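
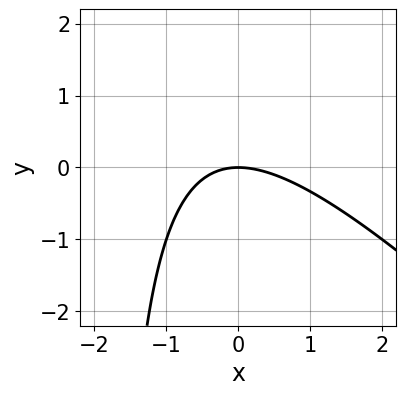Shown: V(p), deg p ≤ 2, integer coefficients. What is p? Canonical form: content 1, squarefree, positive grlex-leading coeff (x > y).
x^2 + x*y + 2*y

First, degree: no degree-1 curve has this shape, so deg p = 2.
Next, from the visible intercepts: one y-axis crossing is at y = 0; it crosses the x-axis at the gridline x = 0.
Finally, the integer polynomial consistent with all of this is the stated p.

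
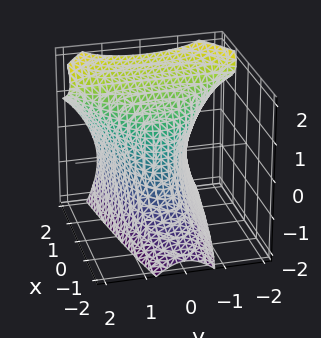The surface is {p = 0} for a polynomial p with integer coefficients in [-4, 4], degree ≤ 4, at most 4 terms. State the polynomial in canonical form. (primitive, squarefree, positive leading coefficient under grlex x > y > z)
1. The degree is 3 — a generic line meets the surface in up to 3 points.
2. Reading off the gridlines: one y-axis crossing is at y = 0; it crosses the x-axis at the gridline x = 0.
3. Matching integer coefficients to the picture gives p.

2*y^2*z - z^3 - 3*y^2 + 3*x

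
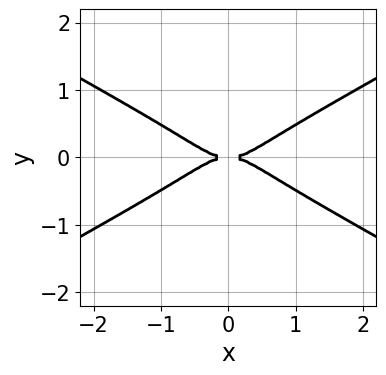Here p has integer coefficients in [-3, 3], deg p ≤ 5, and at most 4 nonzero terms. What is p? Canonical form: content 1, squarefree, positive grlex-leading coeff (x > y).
deg p = 4.
Symmetries: mirror symmetry y ↦ −y ⇒ only even powers of y; it's symmetric under x → −x, forcing even powers of x.
Observable constraints: one y-axis crossing is at y = 0; one x-axis crossing is at x = 0.
Together with the visible shape, these determine p as stated.

x^4 - 3*x^2*y^2 - y^4 - y^2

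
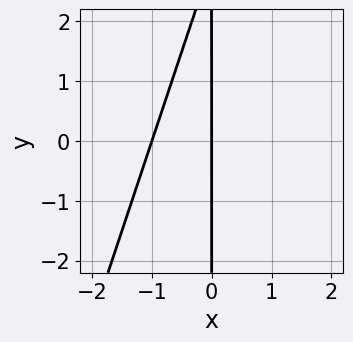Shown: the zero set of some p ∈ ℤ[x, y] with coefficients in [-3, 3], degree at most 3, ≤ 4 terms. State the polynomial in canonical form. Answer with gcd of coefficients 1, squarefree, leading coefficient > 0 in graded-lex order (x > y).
3*x^2 - x*y + 3*x

1. deg p = 2. A generic line meets the curve in up to 2 points.
2. Reading off the gridlines: the x-axis gridline crossings are at x ∈ {-1, 0}; the visible y-axis segment lies entirely on the curve.
3. Assembling these constraints gives the stated polynomial.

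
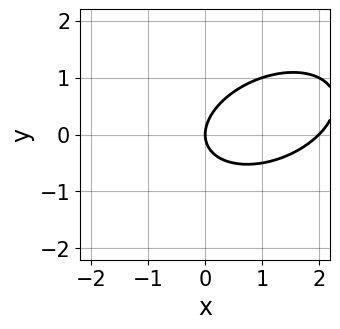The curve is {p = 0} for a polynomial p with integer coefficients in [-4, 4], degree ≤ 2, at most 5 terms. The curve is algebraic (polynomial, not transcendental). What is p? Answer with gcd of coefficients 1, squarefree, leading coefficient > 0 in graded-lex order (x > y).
x^2 - x*y + 2*y^2 - 2*x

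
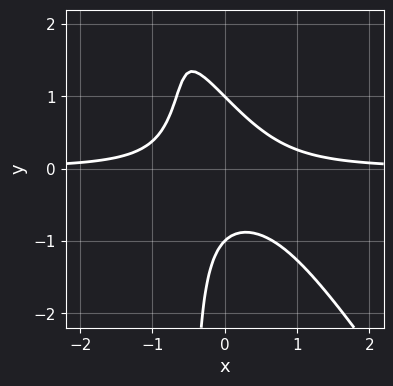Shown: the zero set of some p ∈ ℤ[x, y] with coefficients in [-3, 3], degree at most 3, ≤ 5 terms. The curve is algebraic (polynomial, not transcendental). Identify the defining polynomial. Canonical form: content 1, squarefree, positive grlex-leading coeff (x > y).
1. The degree is 3 — a generic line meets the curve in up to 3 points.
2. Observable constraints: it misses every integer gridline on the x-axis; the y-axis gridline crossings are at y ∈ {-1, 1}.
3. These observations pin down the coefficients.

3*x^2*y + 2*x*y^2 + y^2 - 1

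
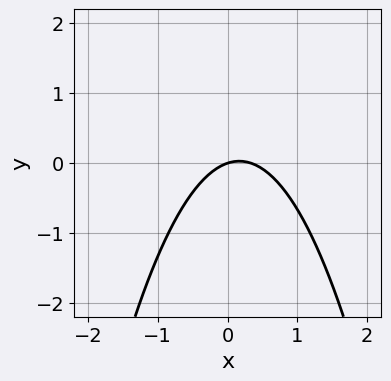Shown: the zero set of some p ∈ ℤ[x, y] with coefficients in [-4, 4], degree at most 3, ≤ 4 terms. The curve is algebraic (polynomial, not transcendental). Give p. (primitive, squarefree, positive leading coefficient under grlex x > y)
3*x^2 - x + 3*y

(a) The degree is 2 — the shape is more complex than any degree-1 curve.
(b) Observable constraints: it meets the y-axis at y = 0 (among the integer gridlines); it meets the x-axis at x = 0 (among the integer gridlines).
(c) Together with the visible shape, these determine p as stated.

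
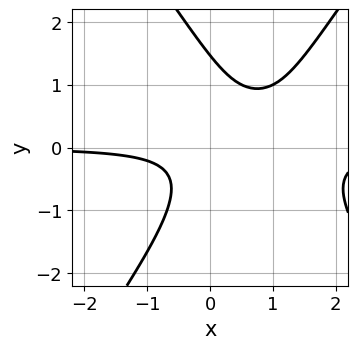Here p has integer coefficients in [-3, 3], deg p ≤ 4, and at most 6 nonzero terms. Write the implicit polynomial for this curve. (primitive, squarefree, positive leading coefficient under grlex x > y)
2*x^2*y - y^3 - 3*x*y + y^2 + 1

First, the degree is 3 — no degree-2 curve has this shape.
Then, observable constraints: no x-intercept at any integer in the box.
Finally, assembling these constraints gives the stated polynomial.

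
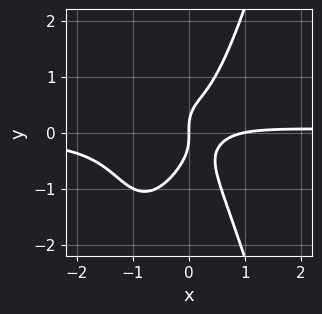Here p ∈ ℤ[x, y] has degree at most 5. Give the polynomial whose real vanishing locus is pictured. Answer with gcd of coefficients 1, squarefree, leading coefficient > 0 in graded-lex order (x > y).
First, degree: no degree-3 curve has this shape, so deg p = 4.
Then, reading off the gridlines: the x-axis gridline crossings are at x ∈ {0, 1}; one y-axis crossing is at y = 0.
Finally, matching integer coefficients to the picture gives p.

3*x^3*y + 2*x^2*y - y^3 - x^2 + x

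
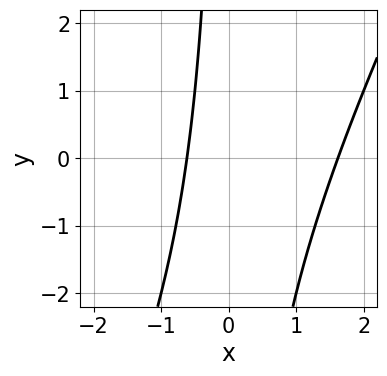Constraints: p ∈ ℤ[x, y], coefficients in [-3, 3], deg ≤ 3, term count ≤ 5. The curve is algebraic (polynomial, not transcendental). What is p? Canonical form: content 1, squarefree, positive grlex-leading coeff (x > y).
2*x^2 - x*y - 2*x - 2

(a) The degree is 2 — a generic line meets the curve in up to 2 points.
(b) Observable constraints: no y-intercept at any integer in the box.
(c) Fitting integer coefficients to these (and the overall shape) gives p.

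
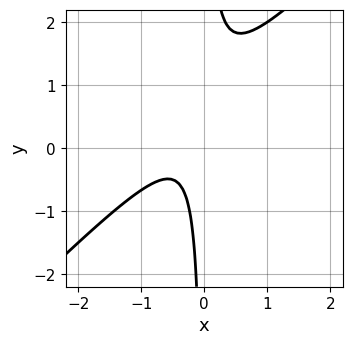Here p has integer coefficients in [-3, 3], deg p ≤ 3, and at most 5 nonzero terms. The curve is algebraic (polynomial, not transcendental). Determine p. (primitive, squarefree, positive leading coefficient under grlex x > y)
3*x^2 - 3*x*y + 2*x + 1

(a) The degree is 2 — no degree-1 curve has this shape.
(b) From the axis intercepts and sections: it misses every integer gridline on the x-axis; the curve avoids every integer y-axis point in the box.
(c) Fitting integer coefficients to these (and the overall shape) gives p.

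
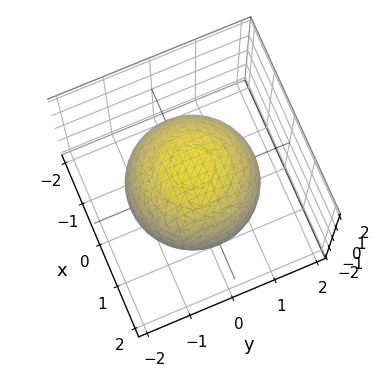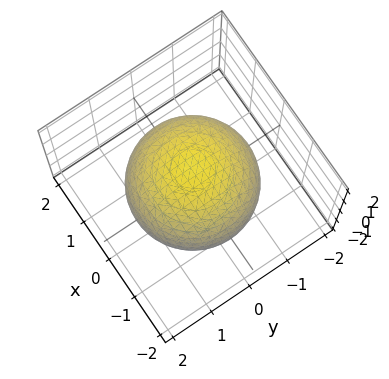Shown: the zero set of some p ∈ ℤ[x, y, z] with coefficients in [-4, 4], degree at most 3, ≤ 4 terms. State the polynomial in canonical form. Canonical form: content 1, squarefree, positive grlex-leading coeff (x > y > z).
x^2 + y^2 + z^2 - 2

Degree: a closed, bounded, convex surface; a quadric, so deg p = 2.
Symmetries: rotational symmetry about the z-axis ⇒ p depends on x, y only through x² + y²; mirror symmetry z ↦ −z ⇒ only even powers of z.
From the axis intercepts and sections: a circular section at z = -1 has radius exactly 1.
Assembling these constraints gives the stated polynomial.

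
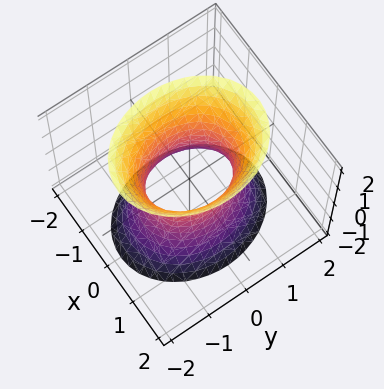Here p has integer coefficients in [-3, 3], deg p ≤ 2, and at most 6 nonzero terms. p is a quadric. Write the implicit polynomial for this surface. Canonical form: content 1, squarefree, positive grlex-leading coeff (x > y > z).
3*x^2 + 2*y^2 - z^2 - 2

First, the degree is 2 — an hourglass — one-sheet hyperboloid; a quadric.
Next, symmetries: mirror symmetry y ↦ −y ⇒ only even powers of y; mirror symmetry x ↦ −x ⇒ only even powers of x; the z ↦ −z reflection is a symmetry, so z appears only in even powers.
Then, from the visible intercepts: among the integer gridlines, it crosses the y-axis at y ∈ {-1, 1}; no z-intercept at any integer in the box.
Finally, solving for integer coefficients yields p as stated.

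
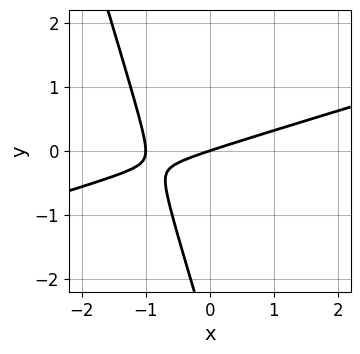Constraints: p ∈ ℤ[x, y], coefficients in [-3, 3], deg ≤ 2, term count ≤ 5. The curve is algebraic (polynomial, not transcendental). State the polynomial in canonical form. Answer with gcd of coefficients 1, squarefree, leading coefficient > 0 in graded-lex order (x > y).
x^2 - 3*x*y - y^2 + x - 3*y

Degree: a generic line meets the curve in up to 2 points, so deg p = 2.
Observable constraints: among the integer gridlines, it crosses the x-axis at x ∈ {-1, 0}; it crosses the y-axis at the gridline y = 0.
Together with the visible shape, these determine p as stated.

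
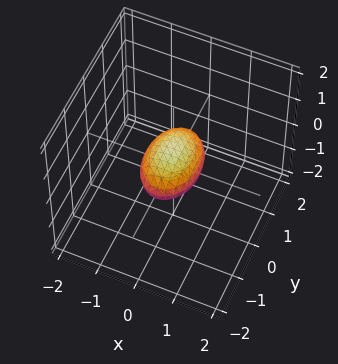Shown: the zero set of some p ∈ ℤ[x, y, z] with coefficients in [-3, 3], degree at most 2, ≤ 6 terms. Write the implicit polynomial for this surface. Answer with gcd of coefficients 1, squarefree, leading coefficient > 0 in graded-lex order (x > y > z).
2*x^2 + y^2 + 3*z^2 - 1

First, degree: a closed, bounded, convex surface; a quadric, so deg p = 2.
Then, symmetries: the x ↦ −x reflection is a symmetry, so x appears only in even powers; it's symmetric under y → −y, forcing even powers of y; mirror symmetry z ↦ −z ⇒ only even powers of z.
Next, from the axis intercepts and sections: the y-axis gridline crossings are at y ∈ {-1, 1}.
Finally, putting this together gives p.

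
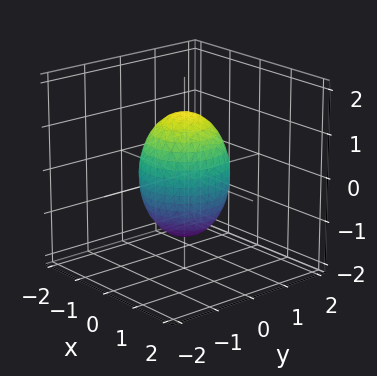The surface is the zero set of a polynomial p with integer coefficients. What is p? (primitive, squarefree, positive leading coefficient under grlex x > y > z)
2*x^2 + 2*y^2 + z^2 - 2

deg p = 2. Bounded and convex; a quadric.
Symmetries: mirror symmetry z ↦ −z ⇒ only even powers of z; every cross-section ⟂ z is a circle, so x, y appear only via x² + y².
From the visible intercepts: the x-axis gridline crossings are at x ∈ {-1, 1}; the y-axis gridline crossings are at y ∈ {-1, 1}; a circular section at z = 1 has radius between 0 and 1.
Together with the visible shape, these determine p as stated.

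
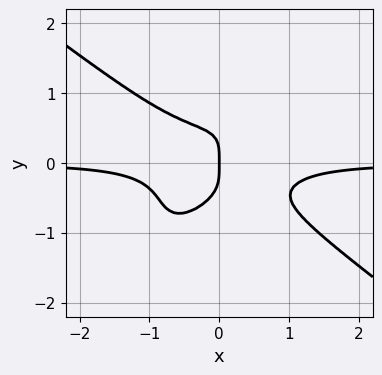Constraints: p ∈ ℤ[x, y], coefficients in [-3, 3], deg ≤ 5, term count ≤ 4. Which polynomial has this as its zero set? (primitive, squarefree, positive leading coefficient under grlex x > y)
The degree is 4 — a generic line meets the curve in up to 4 points.
Against the integer gridlines: it crosses the y-axis at the gridline y = 0; it meets the x-axis at x = 0 (among the integer gridlines).
Fitting integer coefficients to these (and the overall shape) gives p.

3*x^3*y - 3*x*y^3 + 3*y^4 + x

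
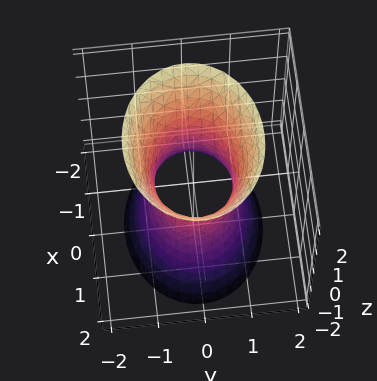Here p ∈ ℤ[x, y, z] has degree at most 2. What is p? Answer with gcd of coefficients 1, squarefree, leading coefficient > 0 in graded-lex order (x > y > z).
(a) The degree is 2 — one connected sheet with a waist; a quadric.
(b) Symmetries: the x ↦ −x reflection is a symmetry, so x appears only in even powers; it's symmetric under y → −y, forcing even powers of y; mirror symmetry z ↦ −z ⇒ only even powers of z.
(c) Checking where it meets the axes: among the integer gridlines, it crosses the x-axis at x ∈ {-1, 1}; it misses every integer gridline on the z-axis.
(d) Matching integer coefficients to the picture gives p.

2*x^2 + 3*y^2 - z^2 - 2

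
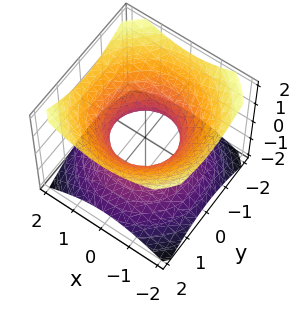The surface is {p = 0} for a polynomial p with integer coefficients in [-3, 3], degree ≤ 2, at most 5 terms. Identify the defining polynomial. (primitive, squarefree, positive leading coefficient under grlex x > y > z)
(a) deg p = 2.
(b) Symmetry: every cross-section ⟂ z is a circle, so x, y appear only via x² + y²; the z ↦ −z reflection is a symmetry, so z appears only in even powers.
(c) From the axis intercepts and sections: the y-axis gridline crossings are at y ∈ {-1, 1}; no z-intercept at any integer in the box; the x-axis gridline crossings are at x ∈ {-1, 1}; a circular section at z = -1 has radius between 1 and 2.
(d) Together with the visible shape, these determine p as stated.

2*x^2 + 2*y^2 - 3*z^2 - 2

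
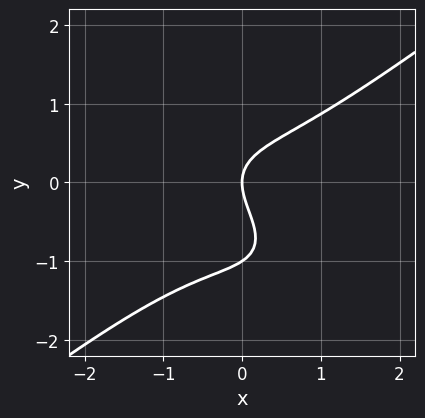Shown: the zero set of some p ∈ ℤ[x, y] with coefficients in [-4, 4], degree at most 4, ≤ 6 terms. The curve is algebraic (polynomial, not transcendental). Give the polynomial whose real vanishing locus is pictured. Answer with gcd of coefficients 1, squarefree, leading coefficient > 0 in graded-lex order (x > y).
The degree is 3 — no degree-2 curve has this shape.
Against the integer gridlines: one x-axis crossing is at x = 0; among the integer gridlines, it crosses the y-axis at y ∈ {-1, 0}.
Solving for integer coefficients yields p as stated.

2*x^3 - x*y^2 - 3*y^3 - 3*y^2 + 3*x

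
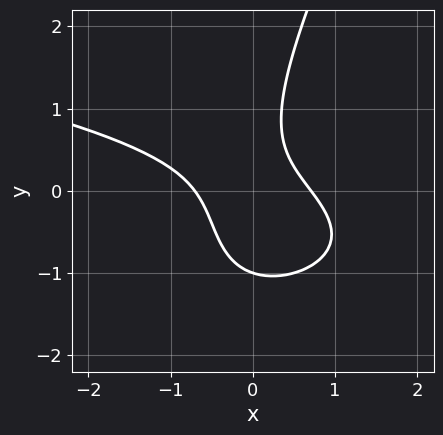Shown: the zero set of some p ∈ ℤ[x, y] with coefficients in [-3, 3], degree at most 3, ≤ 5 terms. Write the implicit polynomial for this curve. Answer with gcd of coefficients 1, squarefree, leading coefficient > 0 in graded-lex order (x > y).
2*x*y^2 - y^3 + 2*x^2 + 3*x*y - 1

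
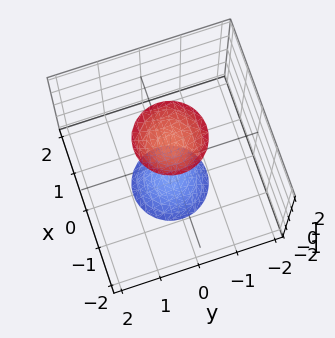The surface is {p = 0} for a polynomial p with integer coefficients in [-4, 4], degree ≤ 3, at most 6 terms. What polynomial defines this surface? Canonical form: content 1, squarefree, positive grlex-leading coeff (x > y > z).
1. There are 2 components. They look like related sheets of one shape, so recover p as a whole.
2. The degree is 2 — two separate bowl-shaped sheets opening away from each other; a quadric.
3. Symmetries: mirror symmetry z ↦ −z ⇒ only even powers of z; the z-axis is an axis of rotation, so x and y enter only as x² + y².
4. Checking where it meets the axes: it misses every integer gridline on the x-axis; a circular section at z = -2 has radius between 0 and 1.
5. Together with the visible shape, these determine p as stated.

3*x^2 + 3*y^2 - z^2 + 2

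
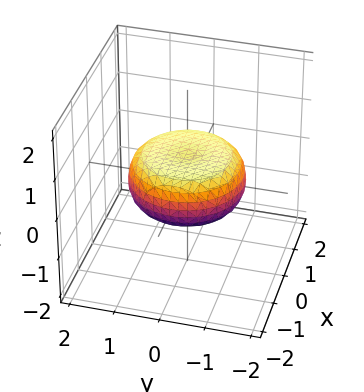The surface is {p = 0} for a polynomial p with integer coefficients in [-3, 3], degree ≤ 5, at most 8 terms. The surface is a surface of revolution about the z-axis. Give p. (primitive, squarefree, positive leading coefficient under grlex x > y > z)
x^4 + 2*x^2*y^2 + y^4 - x^2 - y^2 + 3*z^2 - 1

1. deg p = 4.
2. Symmetries: every cross-section ⟂ z is a circle, so x, y appear only via x² + y².
3. Reading off the gridlines: a circular section at z = 0 has radius between 1 and 2.
4. Matching integer coefficients to the picture gives p.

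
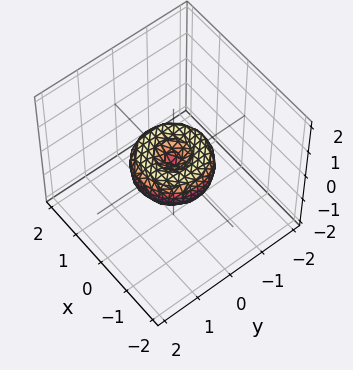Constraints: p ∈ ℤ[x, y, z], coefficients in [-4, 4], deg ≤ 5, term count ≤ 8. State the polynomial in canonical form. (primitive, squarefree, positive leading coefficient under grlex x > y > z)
x^4 + 2*x^2*y^2 + y^4 - x^2 - y^2 + z^2

Degree: a generic line meets the surface in up to 4 points, so deg p = 4.
Symmetries: rotational symmetry about the z-axis ⇒ p depends on x, y only through x² + y².
Reading off the gridlines: the x-axis gridline crossings are at x ∈ {-1, 0, 1}; a circular section at z = 0 has radius exactly 1.
Fitting integer coefficients to these (and the overall shape) gives p. Check: (0, 1, 0) on the y-axis lies on the surface, and p(0, 1, 0) = 0. ✓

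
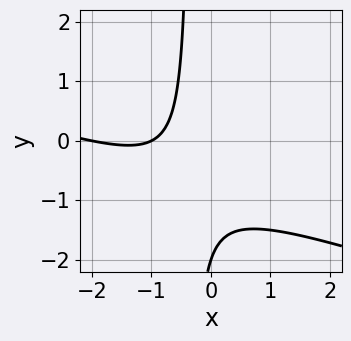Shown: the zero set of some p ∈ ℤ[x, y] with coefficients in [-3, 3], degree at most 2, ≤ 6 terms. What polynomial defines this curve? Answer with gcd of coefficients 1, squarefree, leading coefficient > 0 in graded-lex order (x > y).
x^2 + 3*x*y + 3*x + y + 2

deg p = 2. No degree-1 curve has this shape.
Checking where it meets the axes: it meets the y-axis at y = -2 (among the integer gridlines); among the integer gridlines, it crosses the x-axis at x ∈ {-2, -1}.
Putting this together gives p.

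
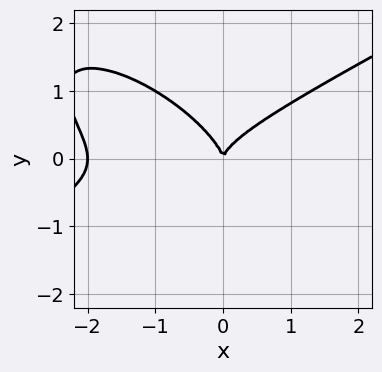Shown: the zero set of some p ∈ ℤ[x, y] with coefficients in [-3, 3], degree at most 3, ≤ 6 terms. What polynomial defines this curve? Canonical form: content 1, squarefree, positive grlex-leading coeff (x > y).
Degree: the shape is more complex than any degree-2 curve, so deg p = 3.
From the axis intercepts and sections: one y-axis crossing is at y = 0; among the integer gridlines, it crosses the x-axis at x ∈ {-2, 0}.
Assembling these constraints gives the stated polynomial.

x^3 - 2*x*y^2 - 3*y^3 + 2*x^2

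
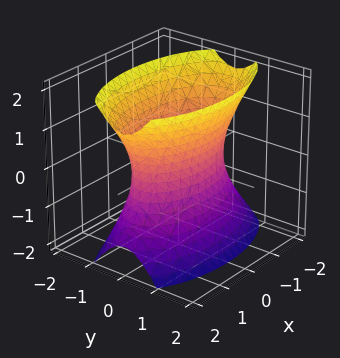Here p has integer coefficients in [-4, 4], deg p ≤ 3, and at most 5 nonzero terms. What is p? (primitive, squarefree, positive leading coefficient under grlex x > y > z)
x^2 + 3*y^2 - z^2 - 2

1. deg p = 2. One connected sheet with a waist; a quadric.
2. Symmetries: mirror symmetry x ↦ −x ⇒ only even powers of x; the y ↦ −y reflection is a symmetry, so y appears only in even powers; mirror symmetry z ↦ −z ⇒ only even powers of z.
3. From the axis intercepts and sections: no z-intercept at any integer in the box.
4. Assembling these constraints gives the stated polynomial.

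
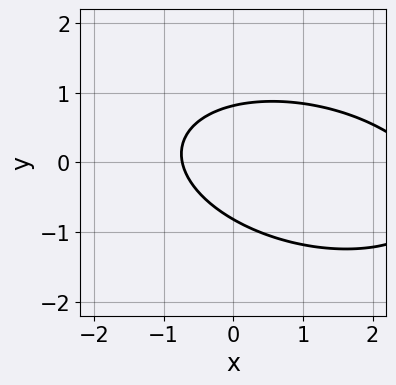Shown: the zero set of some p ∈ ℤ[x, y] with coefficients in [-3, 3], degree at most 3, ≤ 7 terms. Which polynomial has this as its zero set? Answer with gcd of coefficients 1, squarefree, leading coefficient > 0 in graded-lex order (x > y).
First, degree: no degree-1 curve has this shape, so deg p = 2.
Finally, the integer polynomial consistent with all of this is the stated p.

x^2 + x*y + 3*y^2 - 2*x - 2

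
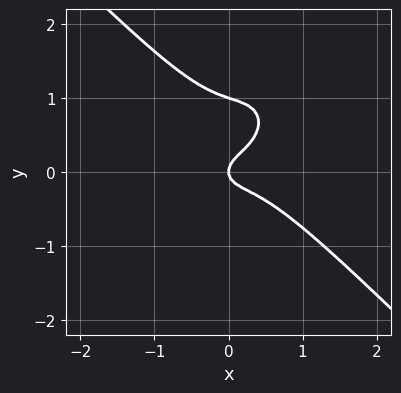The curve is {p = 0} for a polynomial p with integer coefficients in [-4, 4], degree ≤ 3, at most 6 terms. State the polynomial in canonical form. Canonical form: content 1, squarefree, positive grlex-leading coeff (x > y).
First, degree: no degree-2 curve has this shape, so deg p = 3.
Next, from the visible intercepts: one x-axis crossing is at x = 0; among the integer gridlines, it crosses the y-axis at y ∈ {0, 1}.
Finally, fitting integer coefficients to these (and the overall shape) gives p.

3*x^3 + 3*y^3 - x^2 - 3*y^2 + x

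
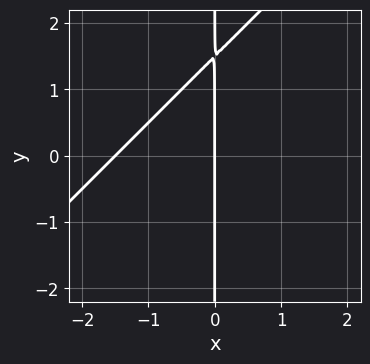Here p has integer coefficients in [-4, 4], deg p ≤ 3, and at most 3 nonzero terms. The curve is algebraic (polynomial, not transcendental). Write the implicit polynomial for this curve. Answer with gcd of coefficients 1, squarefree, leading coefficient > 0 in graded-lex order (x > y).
1. deg p = 2. No degree-1 curve has this shape.
2. From the axis intercepts and sections: the visible y-axis segment lies entirely on the curve; one x-axis crossing is at x = 0.
3. Assembling these constraints gives the stated polynomial.

2*x^2 - 2*x*y + 3*x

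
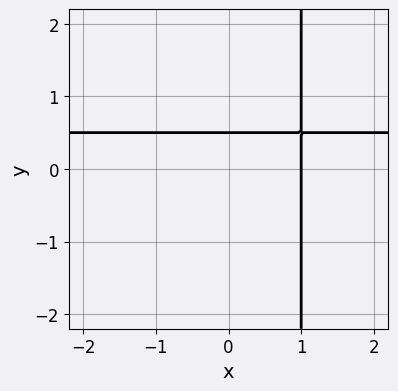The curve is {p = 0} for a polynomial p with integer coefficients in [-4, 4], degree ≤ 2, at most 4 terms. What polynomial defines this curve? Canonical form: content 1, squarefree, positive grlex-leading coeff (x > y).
The degree is 2 — no degree-1 curve has this shape.
From the visible intercepts: one x-axis crossing is at x = 1.
Assembling these constraints gives the stated polynomial.

2*x*y - x - 2*y + 1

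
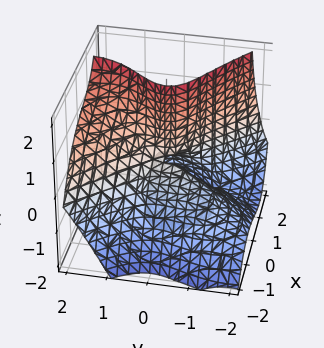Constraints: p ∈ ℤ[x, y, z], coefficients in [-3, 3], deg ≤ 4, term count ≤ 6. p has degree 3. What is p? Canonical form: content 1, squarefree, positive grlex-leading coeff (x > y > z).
First, degree: the shape is more complex than any degree-2 surface, so deg p = 3.
Then, from the visible intercepts: every point of the z-axis in the box is on the surface; it meets the x-axis at x = 0 (among the integer gridlines); it crosses the y-axis at the gridline y = 0.
Finally, solving for integer coefficients yields p as stated.

2*x^3 + 2*y^3 - 3*y^2*z + 3*x*z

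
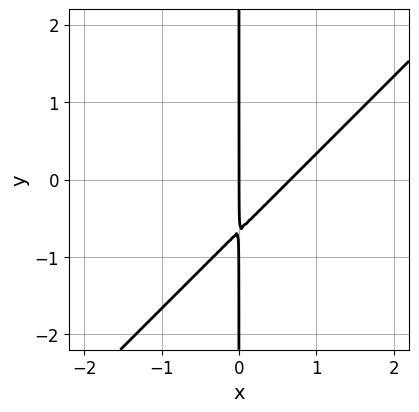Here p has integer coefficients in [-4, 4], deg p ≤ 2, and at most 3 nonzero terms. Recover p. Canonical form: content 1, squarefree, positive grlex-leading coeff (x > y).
1. The degree is 2 — a generic line meets the curve in up to 2 points.
2. Checking where it meets the axes: the visible y-axis segment lies entirely on the curve; it crosses the x-axis at the gridline x = 0.
3. Matching integer coefficients to the picture gives p.

3*x^2 - 3*x*y - 2*x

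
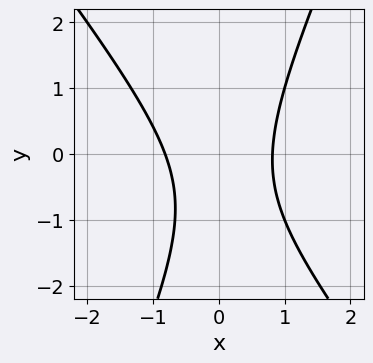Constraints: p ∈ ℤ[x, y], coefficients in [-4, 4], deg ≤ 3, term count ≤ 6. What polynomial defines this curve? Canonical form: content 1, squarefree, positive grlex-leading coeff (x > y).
First, degree: a generic line meets the curve in up to 2 points, so deg p = 2.
Then, reading off the gridlines: the curve avoids every integer y-axis point in the box.
Finally, assembling these constraints gives the stated polynomial.

3*x^2 + x*y - y^2 - y - 2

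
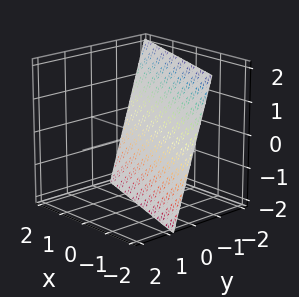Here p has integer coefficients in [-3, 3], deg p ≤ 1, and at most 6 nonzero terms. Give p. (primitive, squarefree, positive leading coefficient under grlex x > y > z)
x + 3*y + z + 2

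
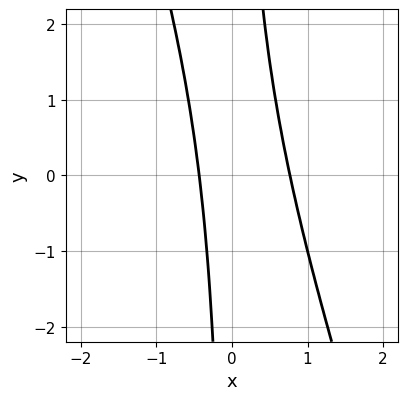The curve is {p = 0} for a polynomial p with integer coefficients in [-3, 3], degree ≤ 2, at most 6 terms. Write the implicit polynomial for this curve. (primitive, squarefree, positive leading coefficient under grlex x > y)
deg p = 2. The shape is more complex than any degree-1 curve.
Checking where it meets the axes: no y-intercept at any integer in the box.
Assembling these constraints gives the stated polynomial.

3*x^2 + x*y - x - 1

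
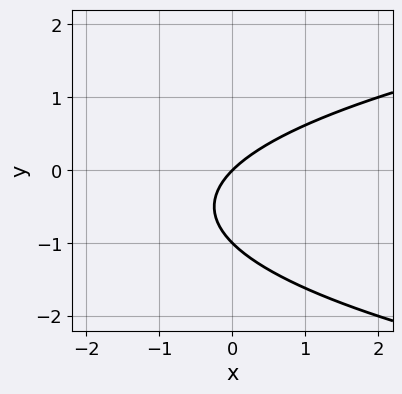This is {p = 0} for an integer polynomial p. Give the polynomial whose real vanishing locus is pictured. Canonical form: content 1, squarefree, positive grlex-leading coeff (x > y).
1. Degree: no degree-1 curve has this shape, so deg p = 2.
2. Checking where it meets the axes: the y-axis gridline crossings are at y ∈ {-1, 0}; it meets the x-axis at x = 0 (among the integer gridlines).
3. Fitting integer coefficients to these (and the overall shape) gives p.

y^2 - x + y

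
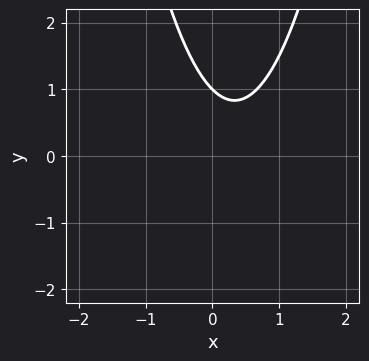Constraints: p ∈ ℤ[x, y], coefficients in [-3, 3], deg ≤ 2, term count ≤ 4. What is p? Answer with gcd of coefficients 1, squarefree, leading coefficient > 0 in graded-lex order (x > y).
(a) deg p = 2. A generic line meets the curve in up to 2 points.
(b) From the visible intercepts: no x-intercept at any integer in the box; it meets the y-axis at y = 1 (among the integer gridlines).
(c) Fitting integer coefficients to these (and the overall shape) gives p.

3*x^2 - 2*x - 2*y + 2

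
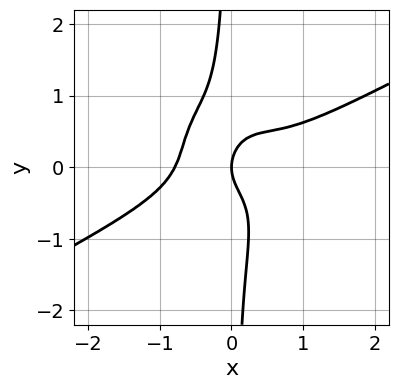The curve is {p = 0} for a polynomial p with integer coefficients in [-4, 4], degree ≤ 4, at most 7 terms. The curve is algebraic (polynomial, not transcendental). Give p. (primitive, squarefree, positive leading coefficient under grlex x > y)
2*x^4 - 3*x^3*y - 3*x*y^3 - y^2 + x

1. deg p = 4. The shape is more complex than any degree-3 curve.
2. Checking where it meets the axes: it meets the y-axis at y = 0 (among the integer gridlines); one x-axis crossing is at x = 0.
3. These observations pin down the coefficients.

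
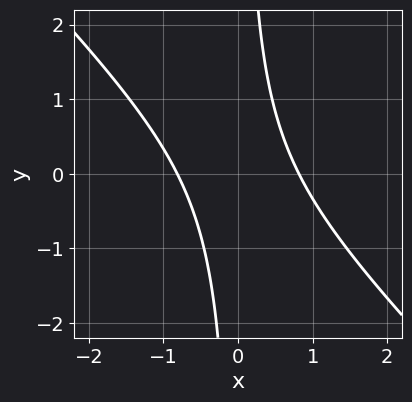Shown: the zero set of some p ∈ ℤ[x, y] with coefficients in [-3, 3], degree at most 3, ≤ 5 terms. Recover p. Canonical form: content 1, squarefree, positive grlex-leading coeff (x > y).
The degree is 2 — the shape is more complex than any degree-1 curve.
From the visible intercepts: the curve avoids every integer y-axis point in the box.
These observations pin down the coefficients.

3*x^2 + 3*x*y - 2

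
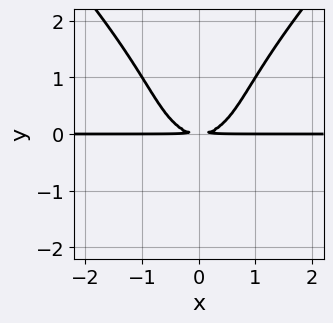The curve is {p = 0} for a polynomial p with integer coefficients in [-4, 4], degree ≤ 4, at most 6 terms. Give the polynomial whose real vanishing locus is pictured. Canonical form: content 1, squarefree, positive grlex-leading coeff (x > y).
x^2*y^2 - y^4 + 3*x^2*y - 3*y^2

First, the degree is 4 — no degree-3 curve has this shape.
Then, symmetries: it's symmetric under x → −x, forcing even powers of x.
Then, against the integer gridlines: every point of the x-axis in the box is on the curve.
Finally, fitting integer coefficients to these (and the overall shape) gives p.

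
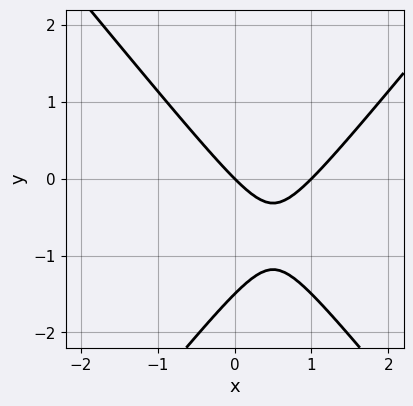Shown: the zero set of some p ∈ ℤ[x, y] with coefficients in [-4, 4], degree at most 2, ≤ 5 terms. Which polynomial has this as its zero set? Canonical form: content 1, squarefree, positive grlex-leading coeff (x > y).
First, the degree is 2 — a generic line meets the curve in up to 2 points.
Next, from the visible intercepts: among the integer gridlines, it crosses the x-axis at x ∈ {0, 1}; it meets the y-axis at y = 0 (among the integer gridlines).
Finally, the integer polynomial consistent with all of this is the stated p.

3*x^2 - 2*y^2 - 3*x - 3*y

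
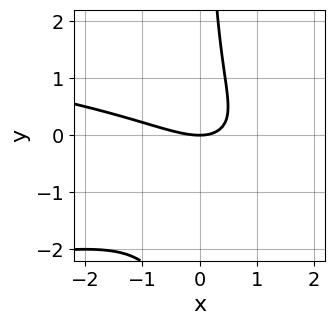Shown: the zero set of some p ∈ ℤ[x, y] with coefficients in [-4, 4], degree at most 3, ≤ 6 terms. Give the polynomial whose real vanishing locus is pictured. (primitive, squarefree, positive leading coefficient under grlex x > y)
2*x*y^2 + x^2 + 2*x*y - 2*y

First, deg p = 3. A generic line meets the curve in up to 3 points.
Then, from the axis intercepts and sections: it crosses the y-axis at the gridline y = 0; one x-axis crossing is at x = 0.
Finally, putting this together gives p.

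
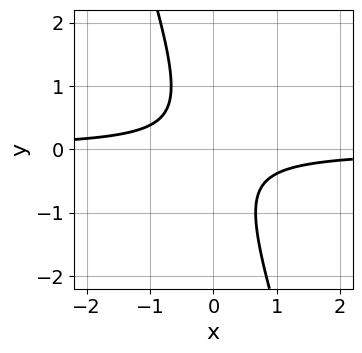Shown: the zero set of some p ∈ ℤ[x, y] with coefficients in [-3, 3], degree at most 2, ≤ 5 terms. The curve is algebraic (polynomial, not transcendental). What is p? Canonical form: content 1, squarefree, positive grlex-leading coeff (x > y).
First, deg p = 2. The shape is more complex than any degree-1 curve.
Then, from the axis intercepts and sections: no x-intercept at any integer in the box; no y-intercept at any integer in the box.
Finally, assembling these constraints gives the stated polynomial.

3*x*y + y^2 + 1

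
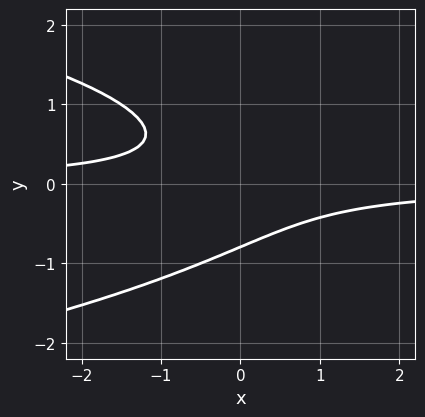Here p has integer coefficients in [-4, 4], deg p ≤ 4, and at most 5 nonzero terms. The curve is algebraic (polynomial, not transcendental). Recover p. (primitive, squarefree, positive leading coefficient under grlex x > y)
(a) Degree: the shape is more complex than any degree-2 curve, so deg p = 3.
(b) From the visible intercepts: no x-intercept at any integer in the box.
(c) The integer polynomial consistent with all of this is the stated p.

2*y^3 + 2*x*y + 1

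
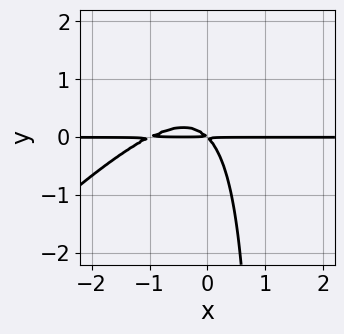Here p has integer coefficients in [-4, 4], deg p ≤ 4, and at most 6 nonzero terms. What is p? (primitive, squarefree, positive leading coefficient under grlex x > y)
deg p = 3. A generic line meets the curve in up to 3 points.
Reading off the gridlines: the visible x-axis segment lies entirely on the curve.
These observations pin down the coefficients.

x^2*y - x*y^2 + x*y + y^2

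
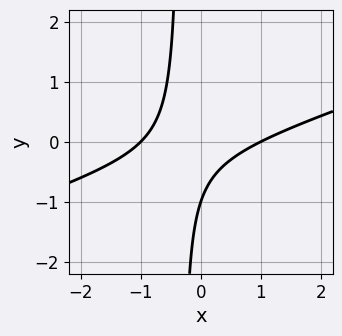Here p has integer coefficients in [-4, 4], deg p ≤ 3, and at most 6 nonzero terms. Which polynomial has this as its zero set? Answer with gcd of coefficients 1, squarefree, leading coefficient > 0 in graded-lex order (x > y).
(a) deg p = 2. No degree-1 curve has this shape.
(b) Against the integer gridlines: among the integer gridlines, it crosses the x-axis at x ∈ {-1, 1}; one y-axis crossing is at y = -1.
(c) Putting this together gives p.

x^2 - 3*x*y - y - 1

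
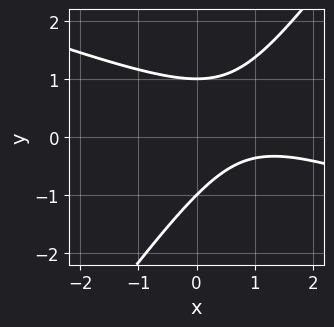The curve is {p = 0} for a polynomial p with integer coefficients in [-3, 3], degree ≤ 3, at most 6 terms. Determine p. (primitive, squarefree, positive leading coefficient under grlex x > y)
(a) deg p = 2. No degree-1 curve has this shape.
(b) Observable constraints: the curve avoids every integer x-axis point in the box; the y-axis gridline crossings are at y ∈ {-1, 1}.
(c) These observations pin down the coefficients.

x^2 + 2*x*y - 2*y^2 - 2*x + 2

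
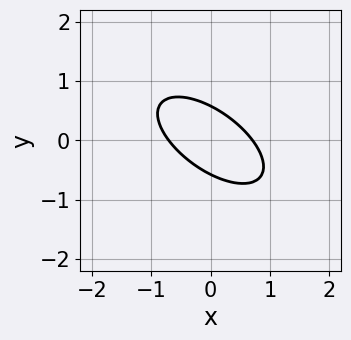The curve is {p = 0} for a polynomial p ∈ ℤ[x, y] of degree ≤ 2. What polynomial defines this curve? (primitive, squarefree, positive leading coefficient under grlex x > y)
First, degree: the shape is more complex than any degree-1 curve, so deg p = 2.
Finally, putting this together gives p.

2*x^2 + 3*x*y + 3*y^2 - 1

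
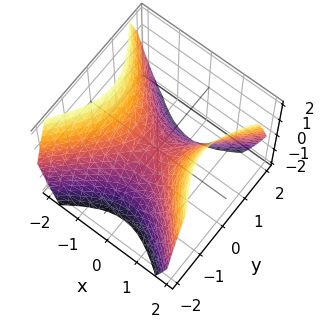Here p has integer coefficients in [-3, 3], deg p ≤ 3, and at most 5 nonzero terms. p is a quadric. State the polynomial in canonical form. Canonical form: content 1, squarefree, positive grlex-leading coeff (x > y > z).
x^2 - y^2 - z

The degree is 2 — a hyperbolic paraboloid; a quadric.
Symmetries: the x ↦ −x reflection is a symmetry, so x appears only in even powers; it's symmetric under y → −y, forcing even powers of y.
From the axis intercepts and sections: one z-axis crossing is at z = 0; one x-axis crossing is at x = 0.
Together with the visible shape, these determine p as stated.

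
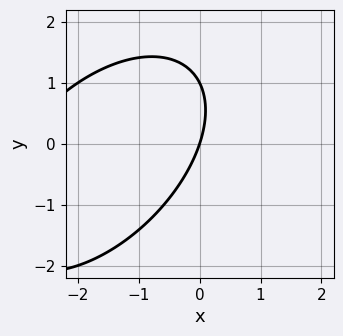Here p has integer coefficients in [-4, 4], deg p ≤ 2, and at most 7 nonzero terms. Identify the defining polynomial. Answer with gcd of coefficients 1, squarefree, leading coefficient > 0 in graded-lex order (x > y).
1. The degree is 2 — the shape is more complex than any degree-1 curve.
2. Observable constraints: the y-axis gridline crossings are at y ∈ {0, 1}; it crosses the x-axis at the gridline x = 0.
3. The integer polynomial consistent with all of this is the stated p.

x^2 - x*y + y^2 + 3*x - y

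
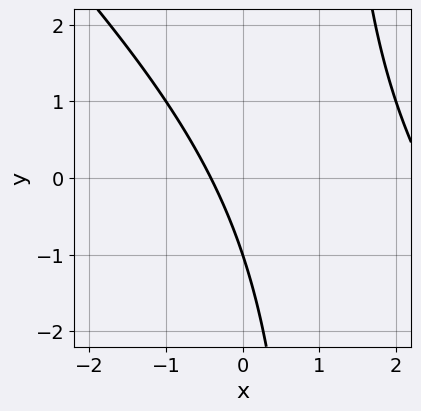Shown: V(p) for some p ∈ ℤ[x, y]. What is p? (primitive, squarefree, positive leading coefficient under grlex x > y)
x^2 + x*y - 2*x - y - 1

(a) deg p = 2.
(b) Checking where it meets the axes: it meets the y-axis at y = -1 (among the integer gridlines).
(c) Assembling these constraints gives the stated polynomial.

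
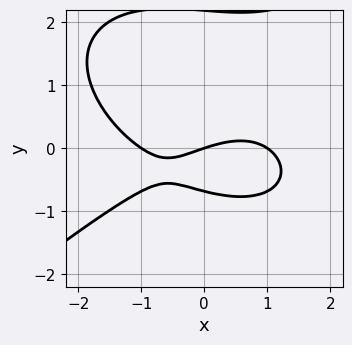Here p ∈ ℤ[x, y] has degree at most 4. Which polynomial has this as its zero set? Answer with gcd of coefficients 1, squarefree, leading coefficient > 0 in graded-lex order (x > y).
(a) Degree: no degree-2 curve has this shape, so deg p = 3.
(b) Against the integer gridlines: among the integer gridlines, it crosses the x-axis at x ∈ {-1, 0, 1}; it meets the y-axis at y = 0 (among the integer gridlines).
(c) Together with the visible shape, these determine p as stated.

x^3 - 2*y^3 + 3*y^2 - x + 3*y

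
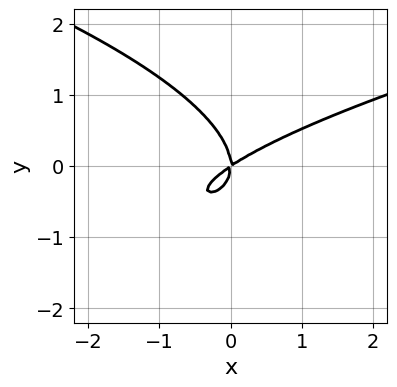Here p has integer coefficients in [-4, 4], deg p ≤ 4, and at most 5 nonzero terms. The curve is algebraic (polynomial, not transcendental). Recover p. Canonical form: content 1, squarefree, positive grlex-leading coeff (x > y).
The degree is 3 — the shape is more complex than any degree-2 curve.
From the visible intercepts: it meets the y-axis at y = 0 (among the integer gridlines); one x-axis crossing is at x = 0.
Solving for integer coefficients yields p as stated.

3*y^3 - 2*x^2 + 3*x*y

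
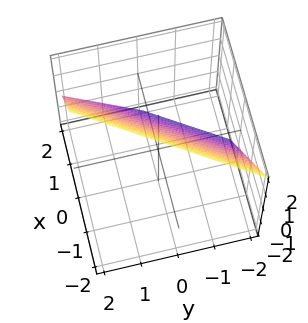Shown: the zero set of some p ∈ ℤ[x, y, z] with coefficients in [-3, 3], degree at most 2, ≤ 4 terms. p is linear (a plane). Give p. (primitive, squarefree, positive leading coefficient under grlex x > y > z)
The degree is 1 — the surface is flat (a plane).
Checking where it meets the axes: it meets the z-axis at z = 1 (among the integer gridlines); it meets the y-axis at y = -1 (among the integer gridlines).
Assembling these constraints gives the stated polynomial.

3*x - 2*y + 2*z - 2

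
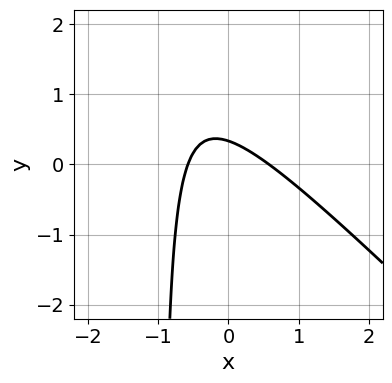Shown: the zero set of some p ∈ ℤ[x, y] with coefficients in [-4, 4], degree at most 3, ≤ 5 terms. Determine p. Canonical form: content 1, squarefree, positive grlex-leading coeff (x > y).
1. Degree: a generic line meets the curve in up to 2 points, so deg p = 2.
2. The integer polynomial consistent with all of this is the stated p.

3*x^2 + 3*x*y + 3*y - 1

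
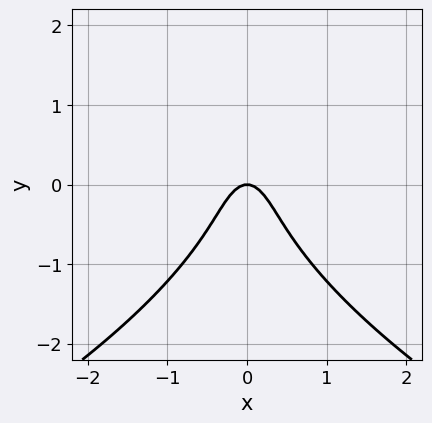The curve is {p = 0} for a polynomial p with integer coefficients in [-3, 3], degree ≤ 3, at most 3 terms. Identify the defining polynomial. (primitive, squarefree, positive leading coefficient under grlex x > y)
1. Degree: a generic line meets the curve in up to 3 points, so deg p = 3.
2. Symmetries: the x ↦ −x reflection is a symmetry, so x appears only in even powers.
3. Against the integer gridlines: it meets the y-axis at y = 0 (among the integer gridlines); it crosses the x-axis at the gridline x = 0.
4. Assembling these constraints gives the stated polynomial.

y^3 + 3*x^2 + y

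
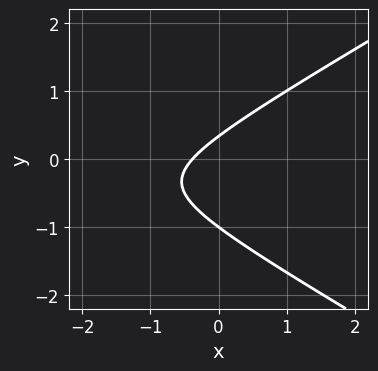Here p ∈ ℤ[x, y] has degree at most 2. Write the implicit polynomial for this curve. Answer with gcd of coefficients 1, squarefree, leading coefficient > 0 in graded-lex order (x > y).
x^2 - 3*y^2 + 3*x - 2*y + 1

First, deg p = 2.
Then, against the integer gridlines: it crosses the y-axis at the gridline y = -1.
Finally, matching integer coefficients to the picture gives p.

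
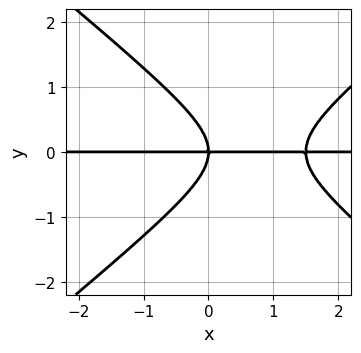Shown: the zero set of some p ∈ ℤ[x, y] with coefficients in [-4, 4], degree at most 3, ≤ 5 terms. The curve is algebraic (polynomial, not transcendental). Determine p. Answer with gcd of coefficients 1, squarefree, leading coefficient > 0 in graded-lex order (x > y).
1. Degree: a generic line meets the curve in up to 3 points, so deg p = 3.
2. Observable constraints: it meets the y-axis at y = 0 (among the integer gridlines); every point of the x-axis in the box is on the curve.
3. Putting this together gives p.

2*x^2*y - 3*y^3 - 3*x*y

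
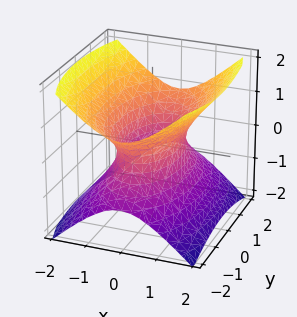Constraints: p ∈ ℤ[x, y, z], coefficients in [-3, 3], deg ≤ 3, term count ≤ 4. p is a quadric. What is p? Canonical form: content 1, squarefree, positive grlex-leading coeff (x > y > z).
3*x^2 + y^2 - 3*z^2 - 2

First, the degree is 2 — an hourglass — one-sheet hyperboloid; a quadric.
Next, symmetries: mirror symmetry y ↦ −y ⇒ only even powers of y; mirror symmetry x ↦ −x ⇒ only even powers of x; it's symmetric under z → −z, forcing even powers of z.
Next, reading off the gridlines: no z-intercept at any integer in the box.
Finally, solving for integer coefficients yields p as stated.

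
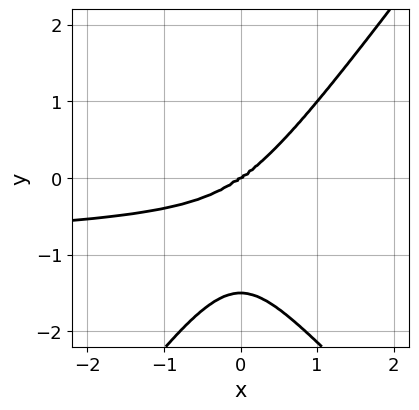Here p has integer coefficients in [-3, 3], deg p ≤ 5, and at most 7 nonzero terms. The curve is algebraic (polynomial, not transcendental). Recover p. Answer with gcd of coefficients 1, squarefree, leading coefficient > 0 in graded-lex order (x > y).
(a) The degree is 4 — the shape is more complex than any degree-3 curve.
(b) Observable constraints: it crosses the y-axis at the gridline y = 0; it crosses the x-axis at the gridline x = 0.
(c) Solving for integer coefficients yields p as stated.

x^3*y + 3*x^2*y^2 - 2*y^4 + x^3 - 3*y^3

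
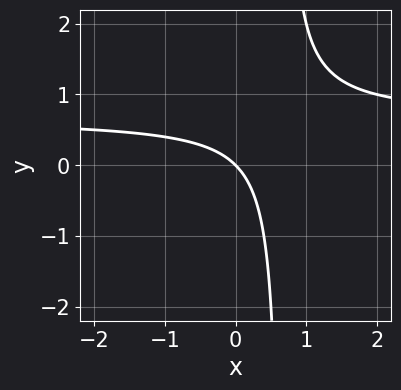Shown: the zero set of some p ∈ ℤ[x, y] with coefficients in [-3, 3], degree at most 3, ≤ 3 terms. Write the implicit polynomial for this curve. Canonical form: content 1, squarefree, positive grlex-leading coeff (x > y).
1. The degree is 2 — a generic line meets the curve in up to 2 points.
2. From the visible intercepts: it crosses the x-axis at the gridline x = 0; it crosses the y-axis at the gridline y = 0.
3. Solving for integer coefficients yields p as stated.

3*x*y - 2*x - 2*y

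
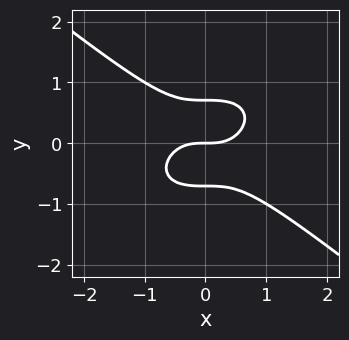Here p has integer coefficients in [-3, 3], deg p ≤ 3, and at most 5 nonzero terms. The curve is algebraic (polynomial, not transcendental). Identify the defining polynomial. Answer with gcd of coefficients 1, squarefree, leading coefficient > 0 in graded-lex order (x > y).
x^3 + 2*y^3 - y

(a) Degree: no degree-2 curve has this shape, so deg p = 3.
(b) From the visible intercepts: one x-axis crossing is at x = 0; it meets the y-axis at y = 0 (among the integer gridlines).
(c) Assembling these constraints gives the stated polynomial.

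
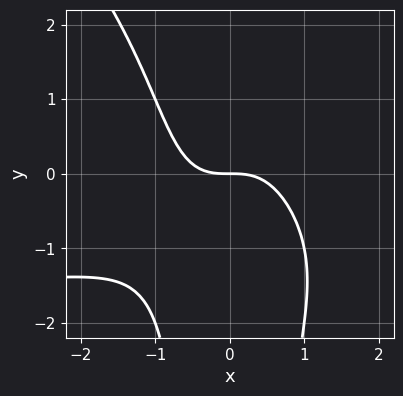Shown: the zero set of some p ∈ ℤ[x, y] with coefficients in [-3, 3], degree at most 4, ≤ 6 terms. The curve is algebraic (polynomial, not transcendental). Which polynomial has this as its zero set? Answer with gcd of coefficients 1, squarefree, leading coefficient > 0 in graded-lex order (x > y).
x^3*y + x^2*y^2 + 2*x^3 + 2*y

(a) Degree: a generic line meets the curve in up to 4 points, so deg p = 4.
(b) Observable constraints: one y-axis crossing is at y = 0; it crosses the x-axis at the gridline x = 0.
(c) Together with the visible shape, these determine p as stated.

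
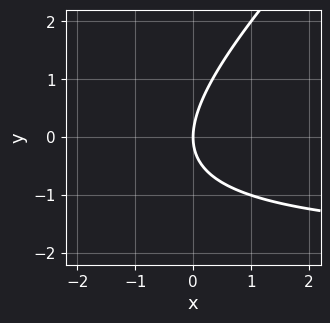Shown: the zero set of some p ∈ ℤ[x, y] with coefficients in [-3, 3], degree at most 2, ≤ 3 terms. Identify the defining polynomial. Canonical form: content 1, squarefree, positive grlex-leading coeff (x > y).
1. The degree is 2 — a generic line meets the curve in up to 2 points.
2. Observable constraints: one x-axis crossing is at x = 0; one y-axis crossing is at y = 0.
3. Assembling these constraints gives the stated polynomial.

x*y - y^2 + 2*x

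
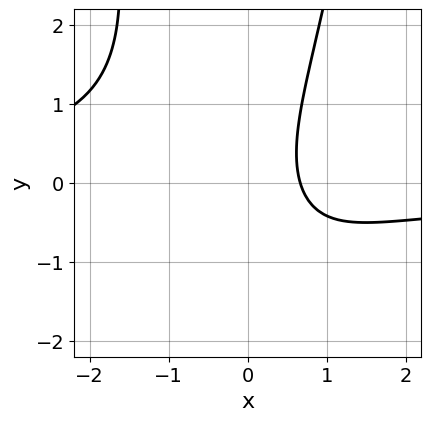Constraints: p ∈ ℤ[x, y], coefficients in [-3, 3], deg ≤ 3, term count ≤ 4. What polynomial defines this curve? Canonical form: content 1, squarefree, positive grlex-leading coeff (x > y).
2*x^2*y - y^2 + 3*x - 2

(a) deg p = 3. The shape is more complex than any degree-2 curve.
(b) Observable constraints: the curve avoids every integer y-axis point in the box.
(c) Matching integer coefficients to the picture gives p.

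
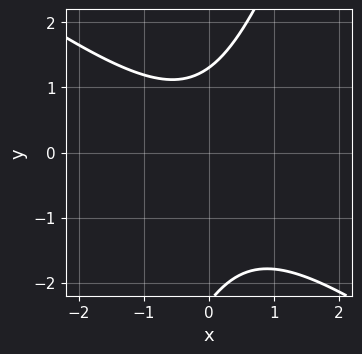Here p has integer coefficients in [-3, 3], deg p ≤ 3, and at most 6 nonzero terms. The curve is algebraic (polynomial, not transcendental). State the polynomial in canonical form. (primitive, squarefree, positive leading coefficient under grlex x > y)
2*x^2 + 2*x*y - y^2 - y + 3

Degree: the shape is more complex than any degree-1 curve, so deg p = 2.
From the axis intercepts and sections: no x-intercept at any integer in the box.
Together with the visible shape, these determine p as stated.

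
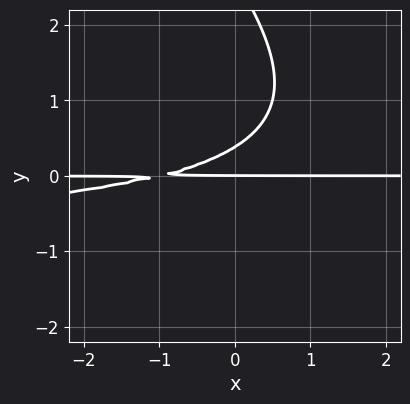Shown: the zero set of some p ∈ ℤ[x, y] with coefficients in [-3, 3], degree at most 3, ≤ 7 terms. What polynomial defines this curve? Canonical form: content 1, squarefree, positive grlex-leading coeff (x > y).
x*y^2 + y^3 + x*y - 3*y^2 + y

Degree: a generic line meets the curve in up to 3 points, so deg p = 3.
From the axis intercepts and sections: it meets the y-axis at y = 0 (among the integer gridlines); the visible x-axis segment lies entirely on the curve.
Matching integer coefficients to the picture gives p.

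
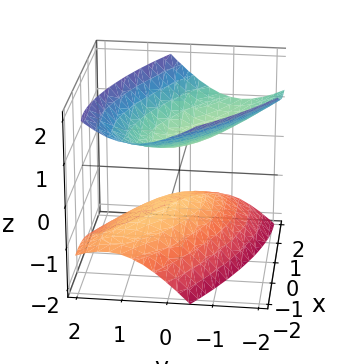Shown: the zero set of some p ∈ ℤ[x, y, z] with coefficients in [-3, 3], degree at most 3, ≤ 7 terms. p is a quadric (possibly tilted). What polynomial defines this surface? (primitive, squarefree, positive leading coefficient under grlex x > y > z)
x^2 + 2*x*y + 2*y^2 + y*z - 2*z^2 + 1

(a) I count 2 distinct pieces. Treating them together as one polynomial.
(b) The degree is 2 — a generic line meets the surface in up to 2 points.
(c) Observable constraints: the surface avoids every integer y-axis point in the box; the surface avoids every integer x-axis point in the box.
(d) Matching integer coefficients to the picture gives p.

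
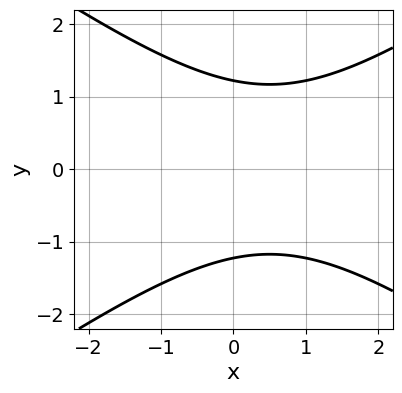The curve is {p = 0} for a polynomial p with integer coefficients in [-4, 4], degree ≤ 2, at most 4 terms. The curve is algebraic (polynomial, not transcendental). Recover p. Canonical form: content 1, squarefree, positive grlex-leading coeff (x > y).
(a) The degree is 2 — the shape is more complex than any degree-1 curve.
(b) Symmetries: mirror symmetry y ↦ −y ⇒ only even powers of y.
(c) Checking where it meets the axes: the curve avoids every integer x-axis point in the box.
(d) Assembling these constraints gives the stated polynomial.

x^2 - 2*y^2 - x + 3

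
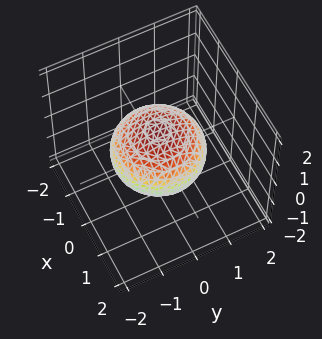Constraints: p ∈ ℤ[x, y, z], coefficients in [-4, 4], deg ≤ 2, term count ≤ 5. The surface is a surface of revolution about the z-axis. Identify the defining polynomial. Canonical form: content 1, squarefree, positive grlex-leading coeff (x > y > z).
2*x^2 + 2*y^2 + 3*z^2 - 3

1. deg p = 2. The shape is more complex than any degree-1 surface.
2. Symmetries: rotational symmetry about the z-axis ⇒ p depends on x, y only through x² + y².
3. From the visible intercepts: a circular section at z = 0 has radius between 1 and 2; the z-axis gridline crossings are at z ∈ {-1, 1}.
4. These observations pin down the coefficients.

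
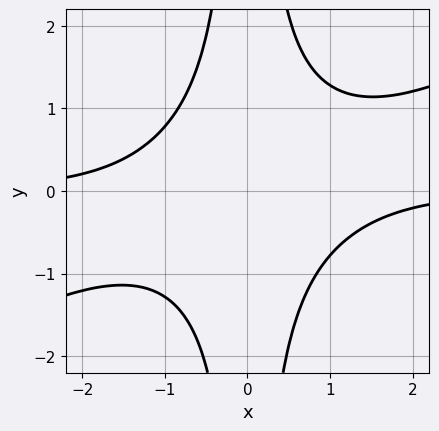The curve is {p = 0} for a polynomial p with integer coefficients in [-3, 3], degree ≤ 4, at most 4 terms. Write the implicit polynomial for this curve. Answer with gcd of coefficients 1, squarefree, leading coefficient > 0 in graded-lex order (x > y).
x^3*y - 2*x^2*y^2 + 2

First, degree: the shape is more complex than any degree-3 curve, so deg p = 4.
Next, from the visible intercepts: no x-intercept at any integer in the box; it misses every integer gridline on the y-axis.
Finally, fitting integer coefficients to these (and the overall shape) gives p.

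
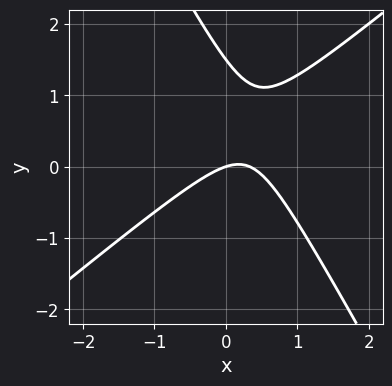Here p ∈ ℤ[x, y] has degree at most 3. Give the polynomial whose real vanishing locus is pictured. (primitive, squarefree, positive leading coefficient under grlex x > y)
3*x^2 - 2*x*y - 2*y^2 - x + 3*y

1. The degree is 2 — no degree-1 curve has this shape.
2. From the axis intercepts and sections: one y-axis crossing is at y = 0; one x-axis crossing is at x = 0.
3. These observations pin down the coefficients.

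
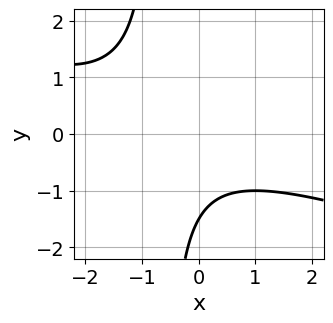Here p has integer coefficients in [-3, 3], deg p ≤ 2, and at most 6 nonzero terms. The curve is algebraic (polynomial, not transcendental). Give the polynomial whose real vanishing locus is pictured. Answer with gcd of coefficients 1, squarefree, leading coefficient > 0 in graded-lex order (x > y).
x^2 + 3*x*y + x + 2*y + 3

deg p = 2. A generic line meets the curve in up to 2 points.
Reading off the gridlines: no x-intercept at any integer in the box.
Matching integer coefficients to the picture gives p.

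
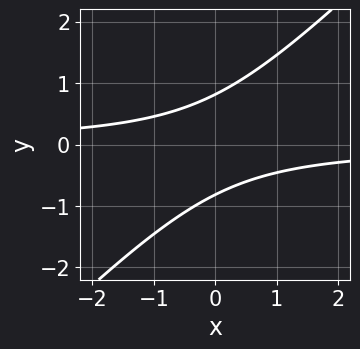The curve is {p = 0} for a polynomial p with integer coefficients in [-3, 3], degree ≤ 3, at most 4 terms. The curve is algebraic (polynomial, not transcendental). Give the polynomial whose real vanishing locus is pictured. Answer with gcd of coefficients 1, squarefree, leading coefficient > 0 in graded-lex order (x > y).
1. Degree: the shape is more complex than any degree-1 curve, so deg p = 2.
2. Against the integer gridlines: no x-intercept at any integer in the box.
3. These observations pin down the coefficients.

3*x*y - 3*y^2 + 2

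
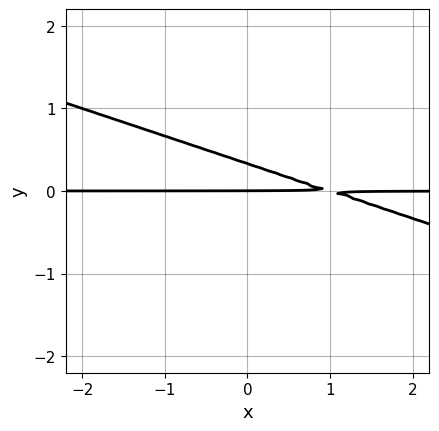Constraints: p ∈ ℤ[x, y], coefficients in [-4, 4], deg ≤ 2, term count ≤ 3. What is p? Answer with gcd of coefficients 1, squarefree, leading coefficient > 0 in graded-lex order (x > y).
First, the degree is 2 — no degree-1 curve has this shape.
Next, from the visible intercepts: it meets the y-axis at y = 0 (among the integer gridlines); every point of the x-axis in the box is on the curve.
Finally, these observations pin down the coefficients.

x*y + 3*y^2 - y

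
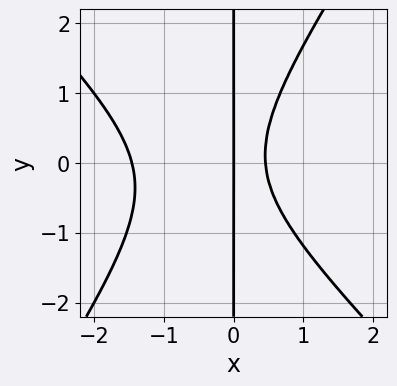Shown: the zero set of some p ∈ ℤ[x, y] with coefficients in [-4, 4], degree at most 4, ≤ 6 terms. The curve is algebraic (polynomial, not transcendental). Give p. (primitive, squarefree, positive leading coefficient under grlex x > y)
deg p = 3. The shape is more complex than any degree-2 curve.
From the visible intercepts: it meets the x-axis at x = 0 (among the integer gridlines); the visible y-axis segment lies entirely on the curve.
Assembling these constraints gives the stated polynomial.

3*x^3 + x^2*y - 2*x*y^2 + 3*x^2 - 2*x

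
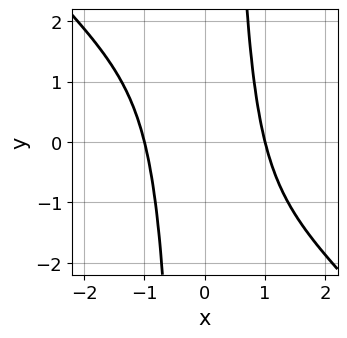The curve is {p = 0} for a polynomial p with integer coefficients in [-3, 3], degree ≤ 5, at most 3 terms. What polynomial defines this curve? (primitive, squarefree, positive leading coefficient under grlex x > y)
First, deg p = 4.
Next, against the integer gridlines: the curve avoids every integer y-axis point in the box; the x-axis gridline crossings are at x ∈ {-1, 1}.
Finally, matching integer coefficients to the picture gives p.

x^4 + x^3*y - 1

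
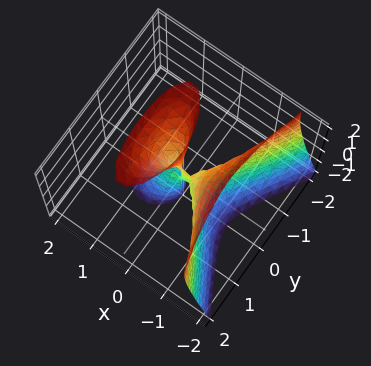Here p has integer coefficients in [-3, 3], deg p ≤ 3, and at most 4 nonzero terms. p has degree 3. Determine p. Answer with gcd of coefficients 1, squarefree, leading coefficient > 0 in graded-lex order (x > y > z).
3*x^3 - x*z^2 - y^2*z + 3*y^2

(a) Degree: the shape is more complex than any degree-2 surface, so deg p = 3.
(b) Observable constraints: the visible z-axis segment lies entirely on the surface; it meets the x-axis at x = 0 (among the integer gridlines); it meets the y-axis at y = 0 (among the integer gridlines).
(c) Fitting integer coefficients to these (and the overall shape) gives p.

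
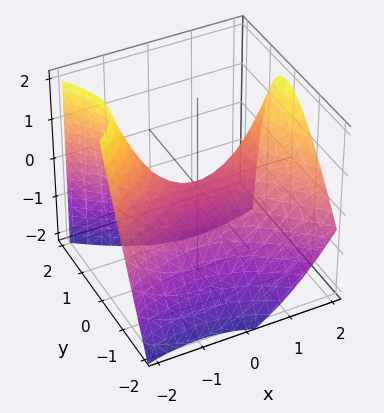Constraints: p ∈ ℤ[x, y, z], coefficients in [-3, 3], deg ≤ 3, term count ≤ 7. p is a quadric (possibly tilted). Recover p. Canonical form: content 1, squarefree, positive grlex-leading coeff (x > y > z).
x^2 - x*y - 2*y^2 + y*z - 2*z

Degree: the shape is more complex than any degree-1 surface, so deg p = 2.
Against the integer gridlines: it crosses the z-axis at the gridline z = 0; it crosses the y-axis at the gridline y = 0.
The integer polynomial consistent with all of this is the stated p.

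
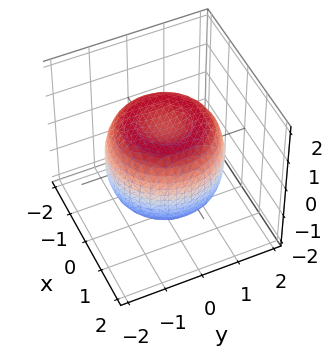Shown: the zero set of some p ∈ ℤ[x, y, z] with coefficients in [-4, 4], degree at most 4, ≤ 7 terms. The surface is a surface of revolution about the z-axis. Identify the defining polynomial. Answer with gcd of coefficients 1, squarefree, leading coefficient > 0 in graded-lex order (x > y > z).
1. The degree is 4 — no degree-3 surface has this shape.
2. By symmetry, the surface is invariant under rotation about z: p = q(x² + y², z).
3. Against the integer gridlines: among the integer gridlines, it crosses the z-axis at z ∈ {-1, 1}; a circular section at z = 0 has radius between 1 and 2.
4. Solving for integer coefficients yields p as stated.

2*x^4 + 4*x^2*y^2 + 2*y^4 - 3*x^2 - 3*y^2 + 3*z^2 - 3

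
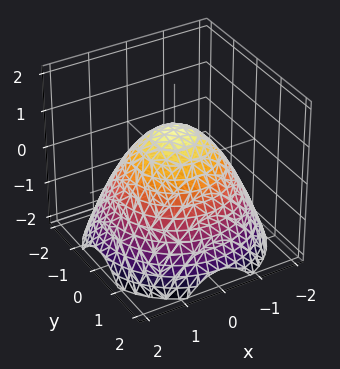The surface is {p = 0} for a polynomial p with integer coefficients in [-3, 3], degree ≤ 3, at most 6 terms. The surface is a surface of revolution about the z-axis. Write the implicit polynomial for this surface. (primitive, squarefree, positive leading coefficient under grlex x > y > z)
Degree: no degree-1 surface has this shape, so deg p = 2.
Symmetries: rotational symmetry about the z-axis ⇒ p depends on x, y only through x² + y².
Against the integer gridlines: a circular section at z = -1 has radius between 1 and 2; one z-axis crossing is at z = 1.
Putting this together gives p.

2*x^2 + 2*y^2 + 3*z - 3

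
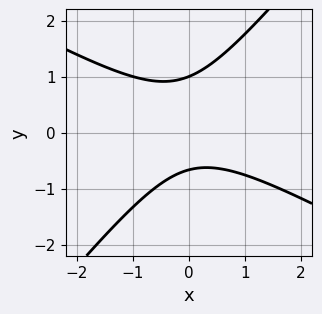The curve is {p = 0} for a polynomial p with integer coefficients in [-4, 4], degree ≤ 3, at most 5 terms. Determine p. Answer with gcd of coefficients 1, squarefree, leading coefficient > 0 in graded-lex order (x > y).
First, degree: no degree-1 curve has this shape, so deg p = 2.
Then, checking where it meets the axes: the curve avoids every integer x-axis point in the box; one y-axis crossing is at y = 1.
Finally, putting this together gives p.

2*x^2 + 2*x*y - 3*y^2 + y + 2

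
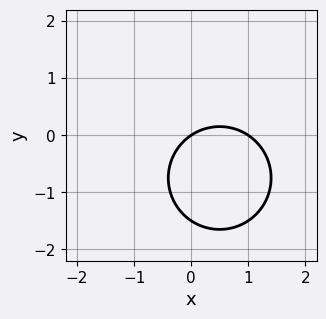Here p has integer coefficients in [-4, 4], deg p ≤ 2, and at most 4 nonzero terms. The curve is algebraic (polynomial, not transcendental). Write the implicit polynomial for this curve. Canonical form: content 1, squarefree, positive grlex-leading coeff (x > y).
2*x^2 + 2*y^2 - 2*x + 3*y

(a) The degree is 2 — no degree-1 curve has this shape.
(b) Checking where it meets the axes: the x-axis gridline crossings are at x ∈ {0, 1}; it meets the y-axis at y = 0 (among the integer gridlines).
(c) Together with the visible shape, these determine p as stated.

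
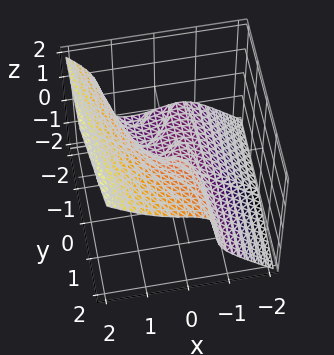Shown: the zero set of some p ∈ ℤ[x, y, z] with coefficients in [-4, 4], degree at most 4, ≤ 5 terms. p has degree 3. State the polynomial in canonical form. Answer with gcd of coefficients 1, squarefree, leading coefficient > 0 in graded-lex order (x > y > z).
2*x^3 - 2*z^3 + x*y + y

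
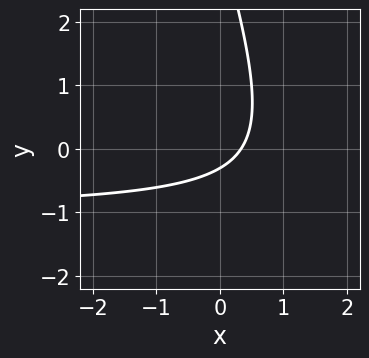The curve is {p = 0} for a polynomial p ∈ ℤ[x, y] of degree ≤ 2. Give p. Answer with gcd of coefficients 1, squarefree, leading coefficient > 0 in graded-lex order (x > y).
3*x*y + y^2 + 3*x - 3*y - 1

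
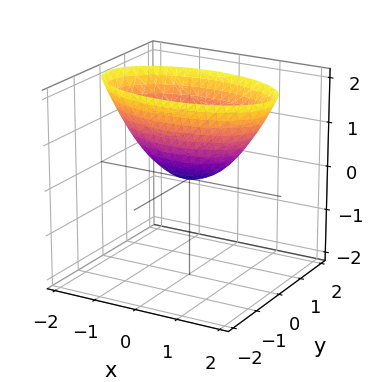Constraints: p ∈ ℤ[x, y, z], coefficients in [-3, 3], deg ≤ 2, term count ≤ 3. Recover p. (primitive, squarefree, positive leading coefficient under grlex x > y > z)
x^2 + 3*y^2 - 2*z

First, degree: a single bowl opening along one axis; a quadric, so deg p = 2.
Next, symmetries: the x ↦ −x reflection is a symmetry, so x appears only in even powers; the y ↦ −y reflection is a symmetry, so y appears only in even powers.
Next, against the integer gridlines: it meets the x-axis at x = 0 (among the integer gridlines); one z-axis crossing is at z = 0; it meets the y-axis at y = 0 (among the integer gridlines).
Finally, fitting integer coefficients to these (and the overall shape) gives p.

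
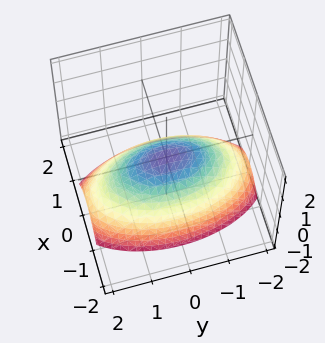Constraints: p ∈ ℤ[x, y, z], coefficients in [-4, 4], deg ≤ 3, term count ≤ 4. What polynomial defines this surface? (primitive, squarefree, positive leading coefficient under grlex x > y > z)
First, deg p = 2. A paraboloid; a quadric.
Then, symmetries: the y ↦ −y reflection is a symmetry, so y appears only in even powers; mirror symmetry x ↦ −x ⇒ only even powers of x.
Next, observable constraints: one y-axis crossing is at y = 0; one x-axis crossing is at x = 0; it meets the z-axis at z = 0 (among the integer gridlines).
Finally, putting this together gives p.

3*x^2 + y^2 + 3*z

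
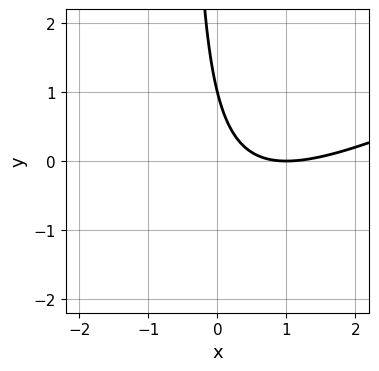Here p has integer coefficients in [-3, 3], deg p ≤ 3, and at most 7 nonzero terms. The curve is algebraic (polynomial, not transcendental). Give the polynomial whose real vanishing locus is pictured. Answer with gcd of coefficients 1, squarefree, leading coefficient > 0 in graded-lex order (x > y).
x^2 - 2*x*y - 2*x - y + 1

deg p = 2.
Reading off the gridlines: it meets the x-axis at x = 1 (among the integer gridlines); it meets the y-axis at y = 1 (among the integer gridlines).
Solving for integer coefficients yields p as stated.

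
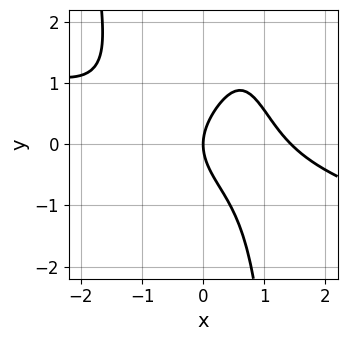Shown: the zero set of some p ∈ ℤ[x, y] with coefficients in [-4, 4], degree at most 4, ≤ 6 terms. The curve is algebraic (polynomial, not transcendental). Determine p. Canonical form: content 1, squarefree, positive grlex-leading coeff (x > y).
x^4 + 3*x^3*y - x*y^2 + 2*y^2 - 3*x

First, the degree is 4 — a generic line meets the curve in up to 4 points.
Then, checking where it meets the axes: it crosses the y-axis at the gridline y = 0; it crosses the x-axis at the gridline x = 0.
Finally, together with the visible shape, these determine p as stated.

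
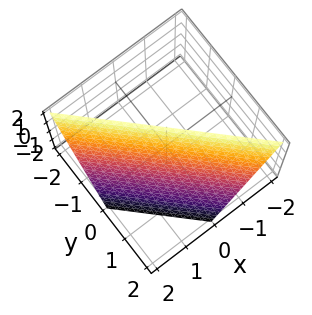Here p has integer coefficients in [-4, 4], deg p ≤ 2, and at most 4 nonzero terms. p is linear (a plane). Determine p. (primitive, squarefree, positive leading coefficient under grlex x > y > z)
2*x + 2*y + z - 2

First, degree: every cross-section is a straight line — this is a plane, so deg p = 1.
Then, checking where it meets the axes: it crosses the x-axis at the gridline x = 1; it crosses the y-axis at the gridline y = 1; it crosses the z-axis at the gridline z = 2.
Finally, solving for integer coefficients yields p as stated.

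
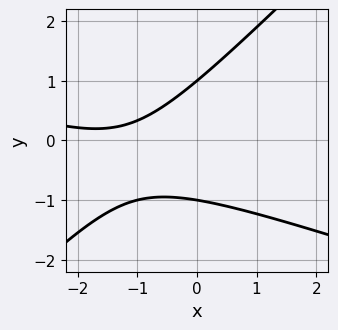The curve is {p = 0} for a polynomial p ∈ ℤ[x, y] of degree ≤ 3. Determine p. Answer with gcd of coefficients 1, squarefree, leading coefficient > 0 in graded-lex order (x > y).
x^2 + 2*x*y - 3*y^2 + 3*x + 3

The degree is 2 — the shape is more complex than any degree-1 curve.
Checking where it meets the axes: the y-axis gridline crossings are at y ∈ {-1, 1}; the curve avoids every integer x-axis point in the box.
Assembling these constraints gives the stated polynomial.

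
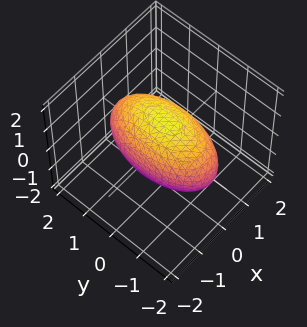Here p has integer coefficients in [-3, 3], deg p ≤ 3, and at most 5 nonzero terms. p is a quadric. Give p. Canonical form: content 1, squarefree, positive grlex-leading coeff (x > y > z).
deg p = 2. A closed, bounded, convex surface; a quadric.
Symmetries: mirror symmetry x ↦ −x ⇒ only even powers of x; mirror symmetry z ↦ −z ⇒ only even powers of z; it's symmetric under y → −y, forcing even powers of y.
From the visible intercepts: the x-axis gridline crossings are at x ∈ {-1, 1}.
Together with the visible shape, these determine p as stated.

3*x^2 + y^2 + 2*z^2 - 3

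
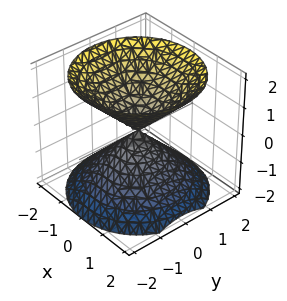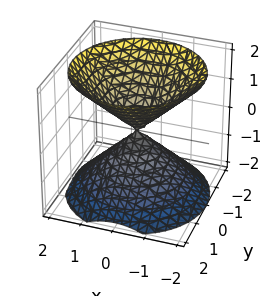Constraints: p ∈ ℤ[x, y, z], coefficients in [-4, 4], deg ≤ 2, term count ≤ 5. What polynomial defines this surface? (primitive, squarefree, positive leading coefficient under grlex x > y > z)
x^2 + y^2 - z^2

(a) The picture has 2 separate pieces. Treating them together as one polynomial.
(b) Degree: two nappes meeting at a single point; a quadric, so deg p = 2.
(c) By symmetry, the surface is invariant under rotation about z: p = q(x² + y², z); mirror symmetry z ↦ −z ⇒ only even powers of z.
(d) Checking where it meets the axes: a circular section at z = -1 has radius exactly 1; it meets the z-axis at z = 0 (among the integer gridlines); it crosses the x-axis at the gridline x = 0; it meets the y-axis at y = 0 (among the integer gridlines).
(e) Putting this together gives p.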